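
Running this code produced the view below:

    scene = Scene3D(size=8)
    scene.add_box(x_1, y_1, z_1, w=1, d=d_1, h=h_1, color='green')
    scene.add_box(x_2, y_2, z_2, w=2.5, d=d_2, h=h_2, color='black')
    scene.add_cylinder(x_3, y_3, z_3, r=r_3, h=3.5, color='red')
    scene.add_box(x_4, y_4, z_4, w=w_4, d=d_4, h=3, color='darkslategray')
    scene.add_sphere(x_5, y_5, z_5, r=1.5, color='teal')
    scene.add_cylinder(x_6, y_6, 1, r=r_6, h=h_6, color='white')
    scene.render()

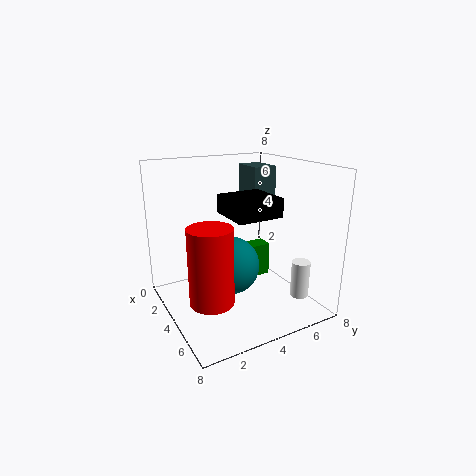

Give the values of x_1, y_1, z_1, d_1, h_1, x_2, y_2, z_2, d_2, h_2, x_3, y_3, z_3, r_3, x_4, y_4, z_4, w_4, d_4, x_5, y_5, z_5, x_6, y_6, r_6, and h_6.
x_1 = 2.5, y_1 = 5, z_1 = 1, d_1 = 1.5, h_1 = 2, x_2 = 3.5, y_2 = 3, z_2 = 5.5, d_2 = 2.5, h_2 = 1, x_3 = 7, y_3 = 1, z_3 = 2.5, r_3 = 1, x_4 = 0.5, y_4 = 6, z_4 = 4.5, w_4 = 2, d_4 = 1.5, x_5 = 5, y_5 = 3, z_5 = 3, x_6 = 6.5, y_6 = 6.5, r_6 = 0.5, h_6 = 2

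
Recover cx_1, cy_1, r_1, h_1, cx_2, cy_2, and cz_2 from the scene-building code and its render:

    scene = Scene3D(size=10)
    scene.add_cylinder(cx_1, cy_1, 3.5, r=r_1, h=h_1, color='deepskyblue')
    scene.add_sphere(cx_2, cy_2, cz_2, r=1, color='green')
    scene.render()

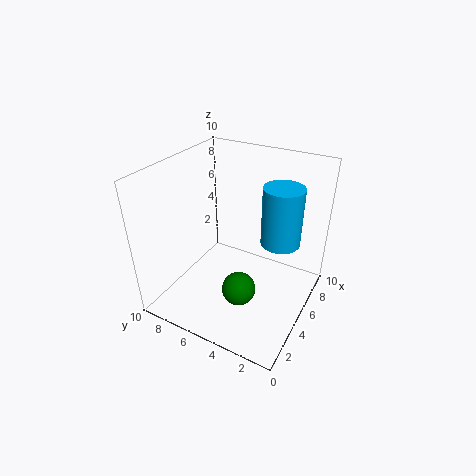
cx_1 = 8, cy_1 = 3, r_1 = 1.5, h_1 = 4.5, cx_2 = 1.5, cy_2 = 3, cz_2 = 4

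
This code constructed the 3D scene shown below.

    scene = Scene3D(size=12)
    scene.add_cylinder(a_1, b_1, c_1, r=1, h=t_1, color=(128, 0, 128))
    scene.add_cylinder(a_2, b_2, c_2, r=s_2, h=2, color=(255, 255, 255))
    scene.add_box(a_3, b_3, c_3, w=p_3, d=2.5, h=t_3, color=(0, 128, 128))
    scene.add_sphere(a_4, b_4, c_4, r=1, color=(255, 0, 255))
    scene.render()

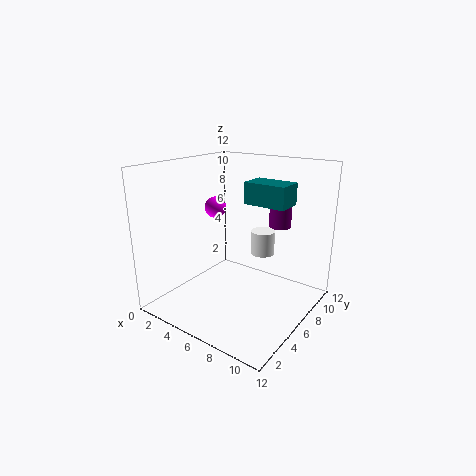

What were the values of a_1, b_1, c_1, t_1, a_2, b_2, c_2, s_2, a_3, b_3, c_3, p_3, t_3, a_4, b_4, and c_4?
a_1 = 7.5; b_1 = 10.5; c_1 = 6; t_1 = 2; a_2 = 7.5; b_2 = 7.5; c_2 = 4.5; s_2 = 1; a_3 = 4.5; b_3 = 9; c_3 = 8; p_3 = 4; t_3 = 2; a_4 = 2; b_4 = 8; c_4 = 7.5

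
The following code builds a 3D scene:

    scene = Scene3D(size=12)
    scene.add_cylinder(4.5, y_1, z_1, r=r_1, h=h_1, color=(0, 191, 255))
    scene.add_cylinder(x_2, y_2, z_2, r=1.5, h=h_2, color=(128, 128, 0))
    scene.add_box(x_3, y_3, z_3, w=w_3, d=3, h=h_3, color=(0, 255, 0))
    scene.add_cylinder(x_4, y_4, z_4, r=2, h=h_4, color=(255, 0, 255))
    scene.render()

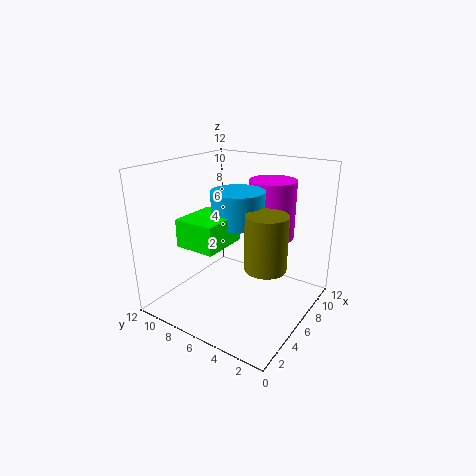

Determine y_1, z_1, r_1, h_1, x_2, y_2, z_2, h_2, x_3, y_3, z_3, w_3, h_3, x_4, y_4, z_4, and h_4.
y_1 = 5
z_1 = 8
r_1 = 2
h_1 = 2.5
x_2 = 3.5
y_2 = 2
z_2 = 5.5
h_2 = 4
x_3 = 0.5
y_3 = 4.5
z_3 = 7
w_3 = 3.5
h_3 = 2
x_4 = 9
y_4 = 4.5
z_4 = 5.5
h_4 = 5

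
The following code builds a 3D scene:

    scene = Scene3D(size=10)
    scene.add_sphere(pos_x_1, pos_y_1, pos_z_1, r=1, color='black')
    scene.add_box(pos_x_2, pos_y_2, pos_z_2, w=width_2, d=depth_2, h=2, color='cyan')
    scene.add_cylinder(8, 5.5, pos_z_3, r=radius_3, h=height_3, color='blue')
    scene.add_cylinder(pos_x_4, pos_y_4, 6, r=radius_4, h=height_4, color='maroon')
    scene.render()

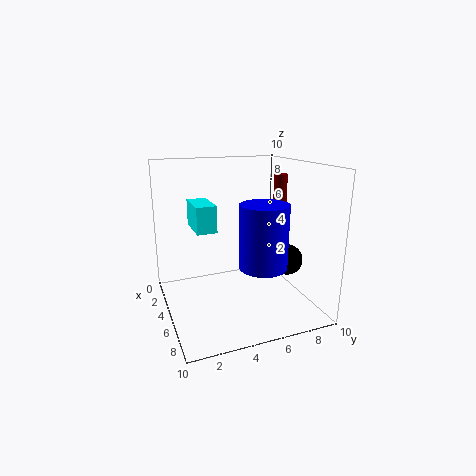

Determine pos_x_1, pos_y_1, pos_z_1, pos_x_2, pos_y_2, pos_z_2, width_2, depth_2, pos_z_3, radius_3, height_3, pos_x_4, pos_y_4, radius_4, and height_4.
pos_x_1 = 7.5, pos_y_1 = 7.5, pos_z_1 = 4, pos_x_2 = 0.5, pos_y_2 = 2.5, pos_z_2 = 5, width_2 = 3, depth_2 = 1.5, pos_z_3 = 4, radius_3 = 1.5, height_3 = 4, pos_x_4 = 3.5, pos_y_4 = 9, radius_4 = 0.5, height_4 = 3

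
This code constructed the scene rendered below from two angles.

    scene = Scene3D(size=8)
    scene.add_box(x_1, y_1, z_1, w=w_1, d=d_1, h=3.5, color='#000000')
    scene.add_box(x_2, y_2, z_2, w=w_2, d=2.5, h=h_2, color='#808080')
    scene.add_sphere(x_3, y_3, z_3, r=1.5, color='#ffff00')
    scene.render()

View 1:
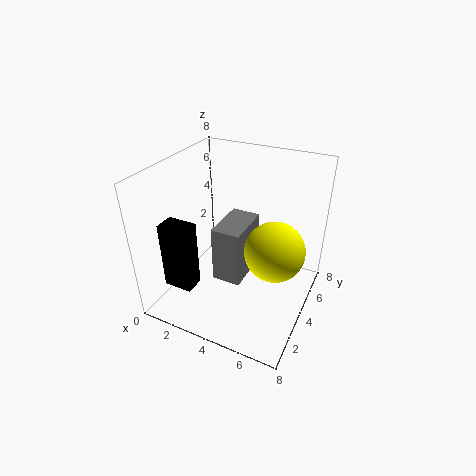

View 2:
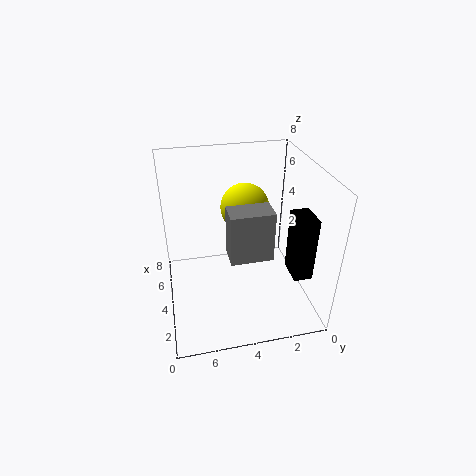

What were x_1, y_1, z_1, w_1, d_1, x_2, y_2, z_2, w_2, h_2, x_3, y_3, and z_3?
x_1 = 1.5; y_1 = 0.5; z_1 = 2.5; w_1 = 1.5; d_1 = 1; x_2 = 3.5; y_2 = 2; z_2 = 2.5; w_2 = 1.5; h_2 = 3; x_3 = 6.5; y_3 = 3; z_3 = 4.5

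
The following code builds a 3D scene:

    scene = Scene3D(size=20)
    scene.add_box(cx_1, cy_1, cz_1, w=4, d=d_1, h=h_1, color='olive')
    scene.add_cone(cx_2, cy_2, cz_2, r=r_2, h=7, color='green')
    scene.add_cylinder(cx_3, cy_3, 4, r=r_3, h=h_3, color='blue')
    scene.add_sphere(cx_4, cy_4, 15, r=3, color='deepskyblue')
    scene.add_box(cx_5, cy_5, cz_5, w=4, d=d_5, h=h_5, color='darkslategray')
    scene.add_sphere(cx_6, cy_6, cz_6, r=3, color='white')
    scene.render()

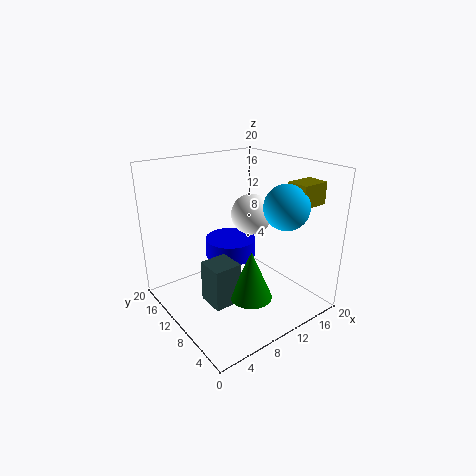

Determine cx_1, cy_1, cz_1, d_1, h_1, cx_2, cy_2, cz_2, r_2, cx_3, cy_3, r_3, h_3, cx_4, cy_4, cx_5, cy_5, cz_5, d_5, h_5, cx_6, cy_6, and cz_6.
cx_1 = 15; cy_1 = 3; cz_1 = 15; d_1 = 3; h_1 = 3; cx_2 = 10; cy_2 = 7; cz_2 = 2; r_2 = 3; cx_3 = 13; cy_3 = 16; r_3 = 4; h_3 = 3; cx_4 = 14; cy_4 = 5; cx_5 = 5; cy_5 = 8; cz_5 = 1; d_5 = 4; h_5 = 6; cx_6 = 14; cy_6 = 12; cz_6 = 12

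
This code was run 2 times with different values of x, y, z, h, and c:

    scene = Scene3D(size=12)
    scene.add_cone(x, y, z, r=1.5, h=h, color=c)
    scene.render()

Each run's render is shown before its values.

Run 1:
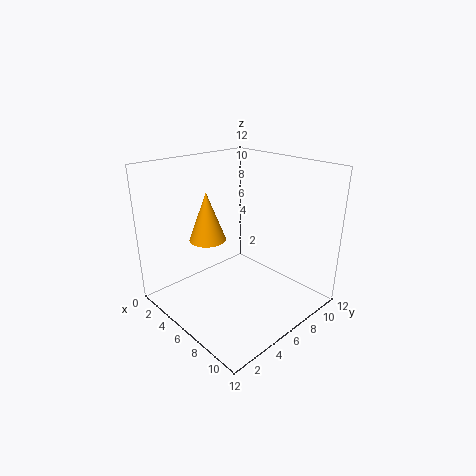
x = 4.5
y = 4
z = 6
h = 4
c = 'orange'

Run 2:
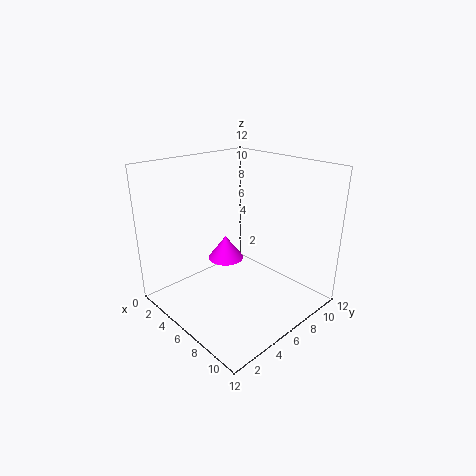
x = 5
y = 5.5
z = 4
h = 2
c = 'magenta'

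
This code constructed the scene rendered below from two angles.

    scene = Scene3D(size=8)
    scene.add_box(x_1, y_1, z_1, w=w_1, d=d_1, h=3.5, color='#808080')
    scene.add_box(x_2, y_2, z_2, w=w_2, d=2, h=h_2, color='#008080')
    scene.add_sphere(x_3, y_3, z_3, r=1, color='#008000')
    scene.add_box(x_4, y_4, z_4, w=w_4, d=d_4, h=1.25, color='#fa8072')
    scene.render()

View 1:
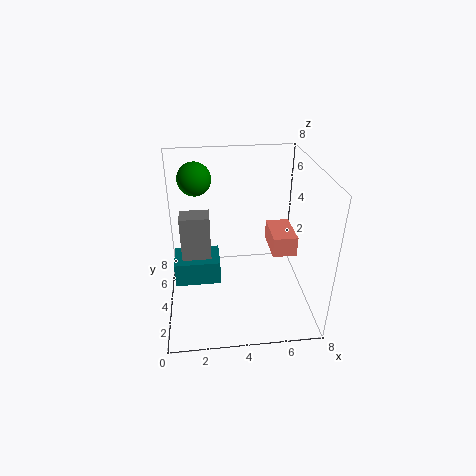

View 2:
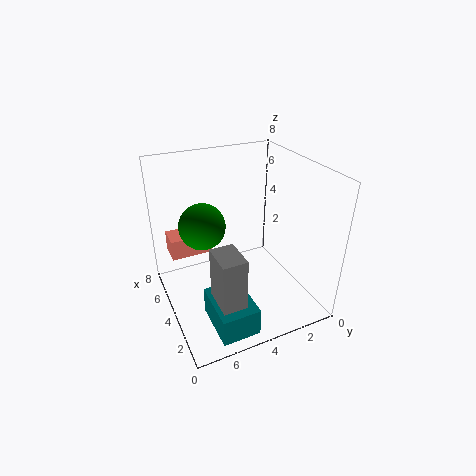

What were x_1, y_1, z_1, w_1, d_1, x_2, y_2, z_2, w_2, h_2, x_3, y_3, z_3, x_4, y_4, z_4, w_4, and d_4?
x_1 = 0.75, y_1 = 5, z_1 = 1.25, w_1 = 1.75, d_1 = 1.25, x_2 = 0.25, y_2 = 4.5, z_2 = 0.5, w_2 = 2.75, h_2 = 1.5, x_3 = 1.75, y_3 = 6.75, z_3 = 6.5, x_4 = 6.25, y_4 = 4.75, z_4 = 2, w_4 = 1.5, d_4 = 2.5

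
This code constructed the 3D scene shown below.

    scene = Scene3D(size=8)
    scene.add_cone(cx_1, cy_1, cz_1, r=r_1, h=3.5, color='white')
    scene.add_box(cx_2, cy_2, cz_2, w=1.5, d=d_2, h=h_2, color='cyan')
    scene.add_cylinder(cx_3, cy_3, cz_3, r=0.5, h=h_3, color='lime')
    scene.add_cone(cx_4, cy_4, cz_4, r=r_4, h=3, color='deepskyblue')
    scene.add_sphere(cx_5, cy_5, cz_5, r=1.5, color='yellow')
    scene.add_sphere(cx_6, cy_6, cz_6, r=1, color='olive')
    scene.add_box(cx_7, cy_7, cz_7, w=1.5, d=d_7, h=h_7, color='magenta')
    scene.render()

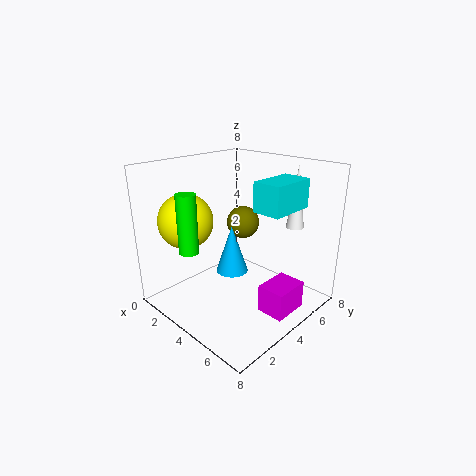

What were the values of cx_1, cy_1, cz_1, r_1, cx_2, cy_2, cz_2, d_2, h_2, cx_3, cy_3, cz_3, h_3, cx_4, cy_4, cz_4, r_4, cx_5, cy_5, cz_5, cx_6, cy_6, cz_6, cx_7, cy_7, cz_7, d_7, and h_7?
cx_1 = 6, cy_1 = 6.5, cz_1 = 4.5, r_1 = 0.5, cx_2 = 5.5, cy_2 = 3.5, cz_2 = 6, d_2 = 2.5, h_2 = 1.5, cx_3 = 3.5, cy_3 = 1, cz_3 = 4, h_3 = 3, cx_4 = 2.5, cy_4 = 5, cz_4 = 1, r_4 = 1, cx_5 = 2, cy_5 = 2, cz_5 = 5, cx_6 = 2.5, cy_6 = 6, cz_6 = 4, cx_7 = 6, cy_7 = 3.5, cz_7 = 0.5, d_7 = 2, h_7 = 1.5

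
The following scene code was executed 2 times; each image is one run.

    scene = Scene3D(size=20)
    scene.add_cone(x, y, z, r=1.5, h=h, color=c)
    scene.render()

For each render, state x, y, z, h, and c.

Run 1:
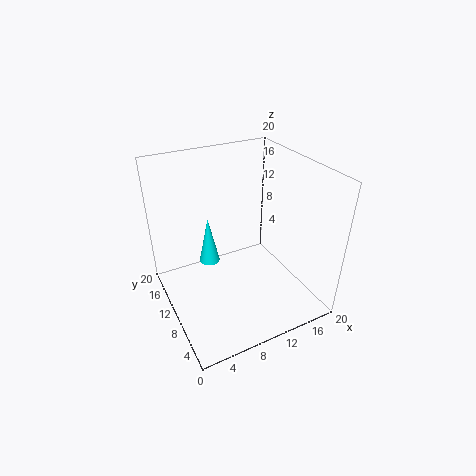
x = 7
y = 13.5
z = 5
h = 7
c = 'cyan'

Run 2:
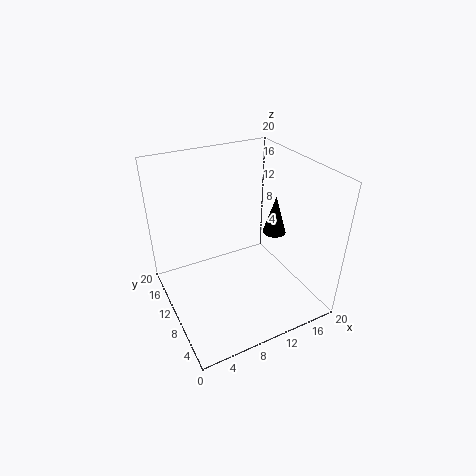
x = 13.5
y = 6.5
z = 12
h = 5
c = 'black'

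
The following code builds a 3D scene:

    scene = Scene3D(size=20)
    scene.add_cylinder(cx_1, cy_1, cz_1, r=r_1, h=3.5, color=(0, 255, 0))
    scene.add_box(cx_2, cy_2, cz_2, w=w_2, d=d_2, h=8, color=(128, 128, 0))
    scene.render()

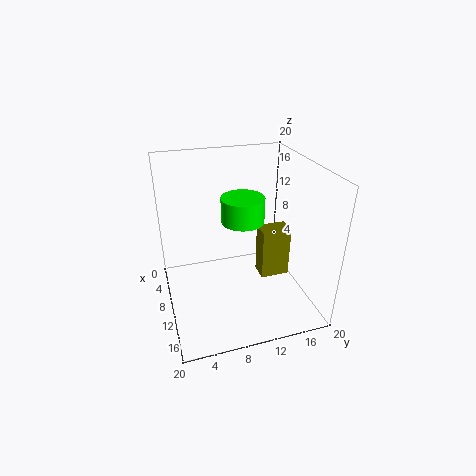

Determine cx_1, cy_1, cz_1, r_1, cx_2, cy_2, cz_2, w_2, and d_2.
cx_1 = 9; cy_1 = 11; cz_1 = 12; r_1 = 3; cx_2 = 5.5; cy_2 = 14.5; cz_2 = 1; w_2 = 3; d_2 = 4.5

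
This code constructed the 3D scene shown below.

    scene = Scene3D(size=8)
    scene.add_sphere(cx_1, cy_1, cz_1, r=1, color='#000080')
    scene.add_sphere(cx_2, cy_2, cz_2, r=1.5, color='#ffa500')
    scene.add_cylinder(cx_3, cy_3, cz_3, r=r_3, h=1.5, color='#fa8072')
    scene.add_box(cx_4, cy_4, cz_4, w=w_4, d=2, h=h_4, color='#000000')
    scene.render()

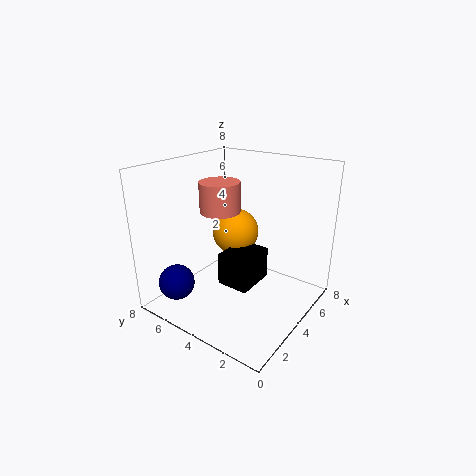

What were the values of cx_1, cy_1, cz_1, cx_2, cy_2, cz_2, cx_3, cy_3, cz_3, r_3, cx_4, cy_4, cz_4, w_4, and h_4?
cx_1 = 1.5; cy_1 = 6.5; cz_1 = 1.5; cx_2 = 6.5; cy_2 = 6; cz_2 = 3; cx_3 = 2.5; cy_3 = 4; cz_3 = 6; r_3 = 1; cx_4 = 4; cy_4 = 3.5; cz_4 = 0.5; w_4 = 2.5; h_4 = 2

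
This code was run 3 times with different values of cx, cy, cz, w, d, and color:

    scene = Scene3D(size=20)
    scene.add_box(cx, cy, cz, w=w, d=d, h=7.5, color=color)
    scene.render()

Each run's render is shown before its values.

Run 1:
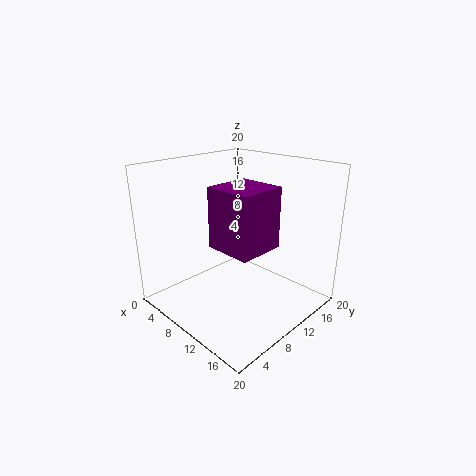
cx = 11, cy = 4, cz = 11, w = 6, d = 6, color = 'purple'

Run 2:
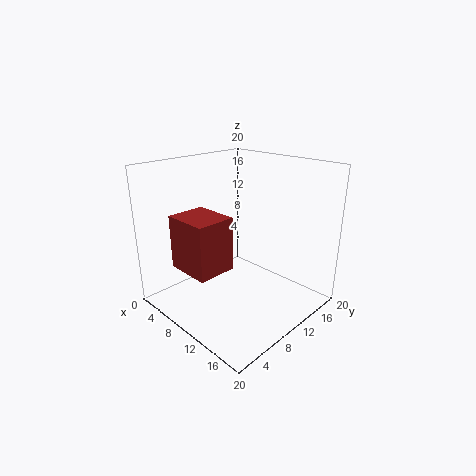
cx = 4, cy = 3, cz = 6, w = 6.5, d = 5.5, color = 'brown'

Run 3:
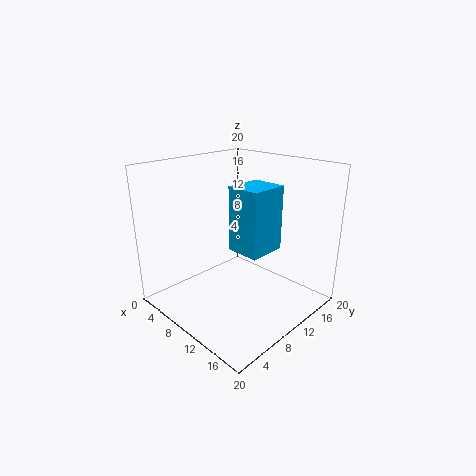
cx = 14, cy = 4.5, cz = 11.5, w = 4, d = 4.5, color = 'deepskyblue'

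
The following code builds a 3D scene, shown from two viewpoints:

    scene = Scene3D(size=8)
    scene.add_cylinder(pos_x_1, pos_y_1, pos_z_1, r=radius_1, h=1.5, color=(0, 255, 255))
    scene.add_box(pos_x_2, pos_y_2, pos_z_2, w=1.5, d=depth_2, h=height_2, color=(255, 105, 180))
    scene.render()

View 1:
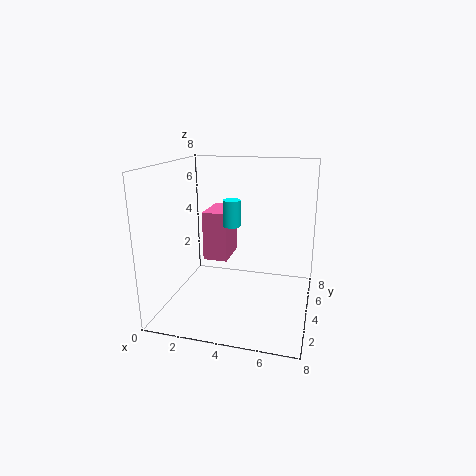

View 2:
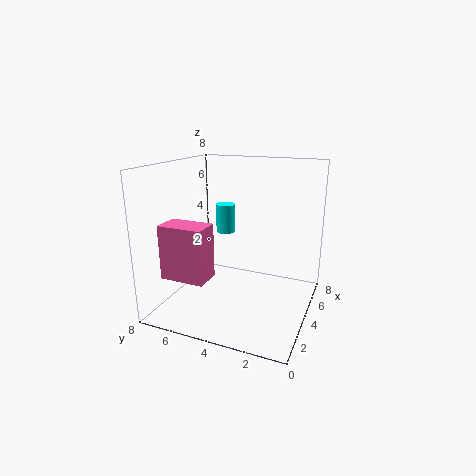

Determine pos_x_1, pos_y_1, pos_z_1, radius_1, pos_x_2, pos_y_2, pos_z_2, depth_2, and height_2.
pos_x_1 = 3.5, pos_y_1 = 4.5, pos_z_1 = 4.5, radius_1 = 0.5, pos_x_2 = 1.5, pos_y_2 = 5, pos_z_2 = 2, depth_2 = 2.5, height_2 = 3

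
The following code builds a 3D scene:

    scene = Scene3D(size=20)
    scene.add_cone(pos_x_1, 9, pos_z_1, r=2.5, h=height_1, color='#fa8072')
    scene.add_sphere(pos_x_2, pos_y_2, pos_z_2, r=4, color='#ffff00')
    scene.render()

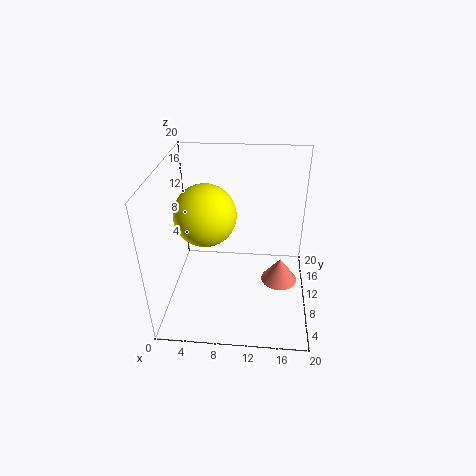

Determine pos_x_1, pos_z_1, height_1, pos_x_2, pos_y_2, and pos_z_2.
pos_x_1 = 16; pos_z_1 = 4; height_1 = 3.5; pos_x_2 = 6; pos_y_2 = 8; pos_z_2 = 14.5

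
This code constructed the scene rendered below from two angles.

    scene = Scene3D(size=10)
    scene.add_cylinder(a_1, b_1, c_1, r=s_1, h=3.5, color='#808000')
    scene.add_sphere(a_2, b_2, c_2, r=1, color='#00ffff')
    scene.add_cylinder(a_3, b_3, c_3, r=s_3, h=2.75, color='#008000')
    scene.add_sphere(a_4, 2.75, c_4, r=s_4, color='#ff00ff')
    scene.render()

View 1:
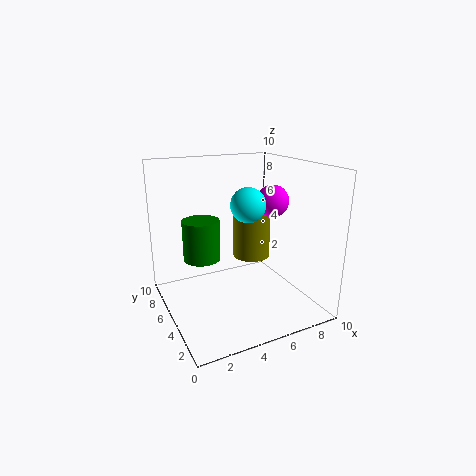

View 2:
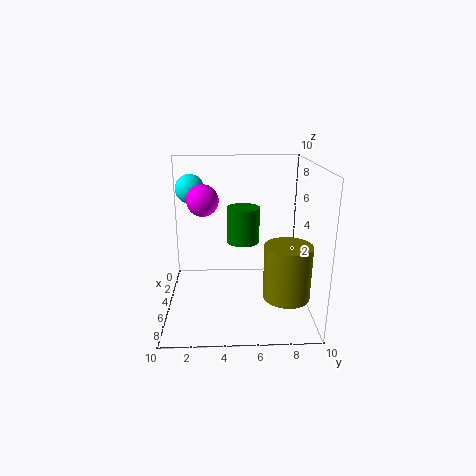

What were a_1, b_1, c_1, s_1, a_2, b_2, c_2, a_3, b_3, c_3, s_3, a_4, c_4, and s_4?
a_1 = 7.75, b_1 = 8, c_1 = 2, s_1 = 1.5, a_2 = 4, b_2 = 1.75, c_2 = 8.25, a_3 = 2.5, b_3 = 5.5, c_3 = 3.75, s_3 = 1.25, a_4 = 6.25, c_4 = 8, s_4 = 1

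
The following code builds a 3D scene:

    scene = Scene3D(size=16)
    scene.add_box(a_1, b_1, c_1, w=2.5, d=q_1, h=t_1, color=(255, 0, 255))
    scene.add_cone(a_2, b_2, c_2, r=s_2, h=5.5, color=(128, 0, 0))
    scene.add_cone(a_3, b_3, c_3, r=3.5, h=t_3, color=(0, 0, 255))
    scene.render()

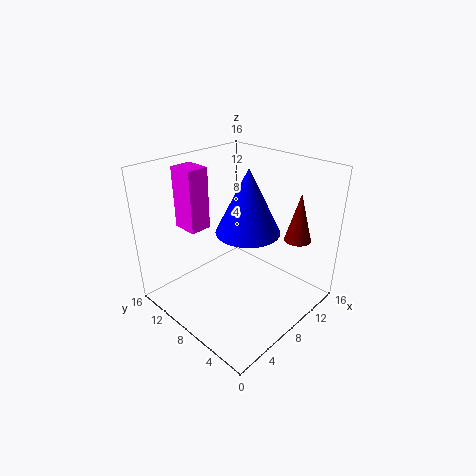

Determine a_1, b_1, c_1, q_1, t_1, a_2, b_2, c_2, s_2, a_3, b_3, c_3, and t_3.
a_1 = 4.5; b_1 = 11.5; c_1 = 8.5; q_1 = 3; t_1 = 7; a_2 = 13; b_2 = 3.5; c_2 = 7.5; s_2 = 1.5; a_3 = 8.5; b_3 = 7; c_3 = 9; t_3 = 7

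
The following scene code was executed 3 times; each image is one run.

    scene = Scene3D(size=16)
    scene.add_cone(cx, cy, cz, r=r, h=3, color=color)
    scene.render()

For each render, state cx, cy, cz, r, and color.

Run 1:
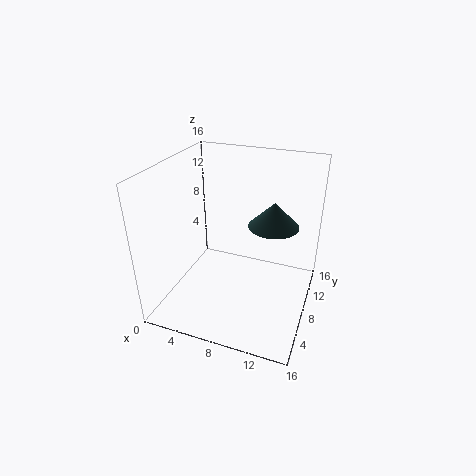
cx = 11
cy = 12
cz = 8
r = 3
color = 'darkslategray'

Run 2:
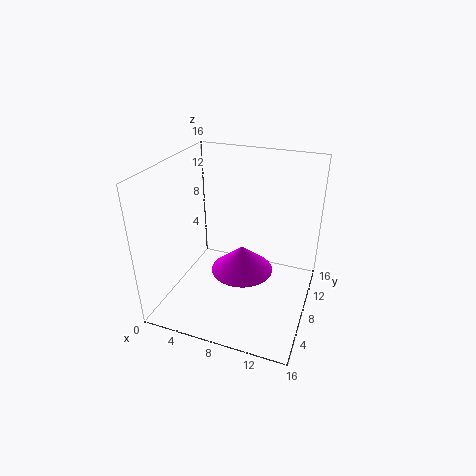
cx = 8.5
cy = 8
cz = 4
r = 3.5
color = 'magenta'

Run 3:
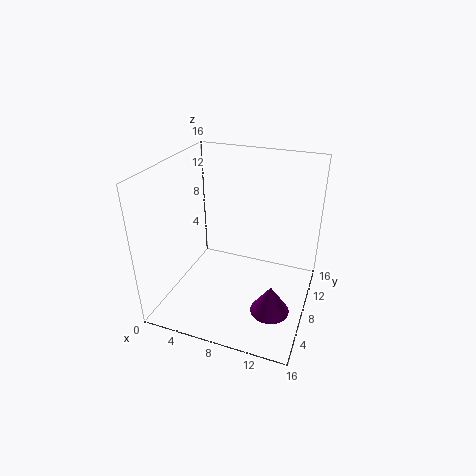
cx = 13
cy = 4
cz = 2.5
r = 2
color = 'purple'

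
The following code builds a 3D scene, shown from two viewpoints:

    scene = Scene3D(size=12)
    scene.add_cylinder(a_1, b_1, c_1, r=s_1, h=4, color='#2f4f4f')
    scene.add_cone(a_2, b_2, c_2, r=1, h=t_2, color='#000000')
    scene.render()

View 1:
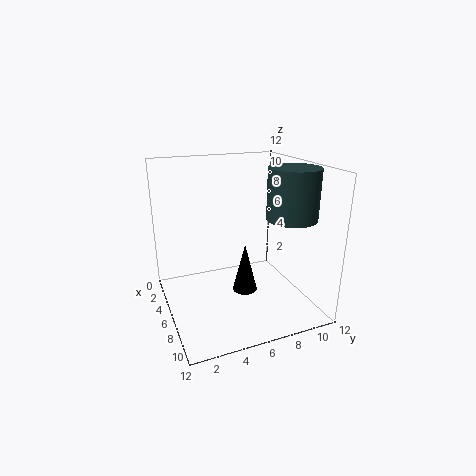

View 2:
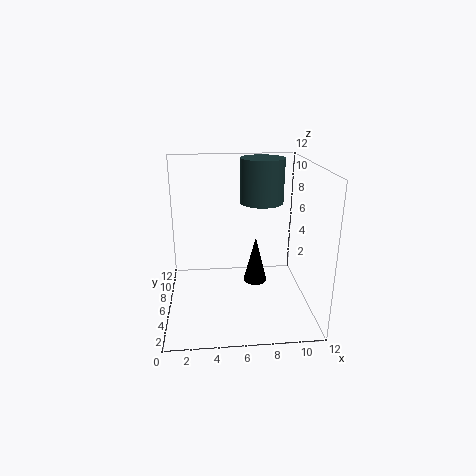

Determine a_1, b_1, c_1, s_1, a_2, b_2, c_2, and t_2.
a_1 = 8.5
b_1 = 9.5
c_1 = 8
s_1 = 2
a_2 = 7.5
b_2 = 6
c_2 = 2
t_2 = 4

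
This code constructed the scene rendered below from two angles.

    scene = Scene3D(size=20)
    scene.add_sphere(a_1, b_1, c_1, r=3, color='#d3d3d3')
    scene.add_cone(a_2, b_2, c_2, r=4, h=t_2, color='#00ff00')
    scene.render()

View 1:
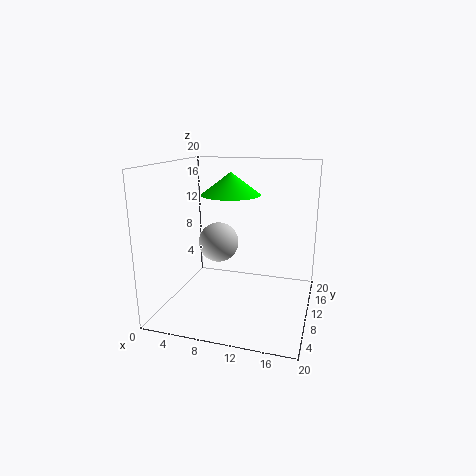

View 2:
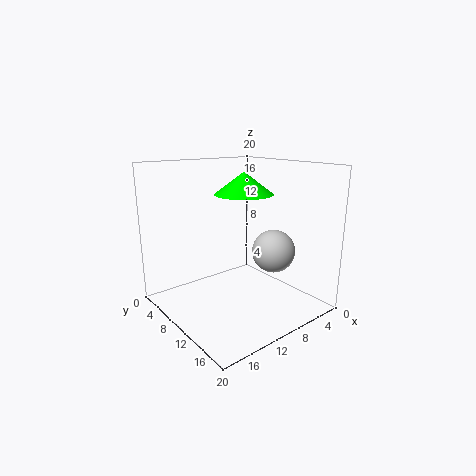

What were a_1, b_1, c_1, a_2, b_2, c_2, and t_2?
a_1 = 6, b_1 = 13, c_1 = 8, a_2 = 9, b_2 = 10, c_2 = 16, t_2 = 3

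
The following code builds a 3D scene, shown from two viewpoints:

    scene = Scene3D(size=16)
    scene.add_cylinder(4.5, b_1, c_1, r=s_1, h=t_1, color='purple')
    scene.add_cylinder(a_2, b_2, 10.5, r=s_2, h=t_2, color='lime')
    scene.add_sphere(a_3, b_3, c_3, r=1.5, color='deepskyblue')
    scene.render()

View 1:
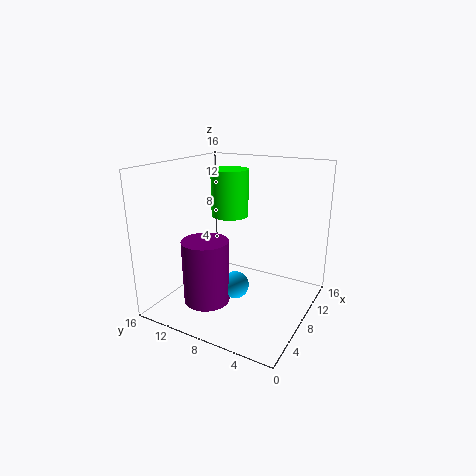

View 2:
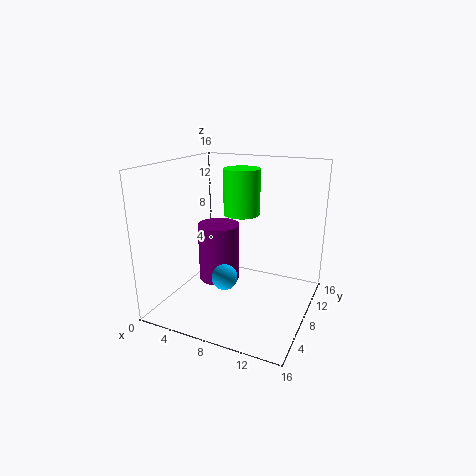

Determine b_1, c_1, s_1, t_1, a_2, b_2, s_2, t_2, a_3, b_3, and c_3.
b_1 = 10, c_1 = 1.5, s_1 = 2.5, t_1 = 7, a_2 = 8, b_2 = 9, s_2 = 2, t_2 = 5, a_3 = 6.5, b_3 = 7.5, c_3 = 3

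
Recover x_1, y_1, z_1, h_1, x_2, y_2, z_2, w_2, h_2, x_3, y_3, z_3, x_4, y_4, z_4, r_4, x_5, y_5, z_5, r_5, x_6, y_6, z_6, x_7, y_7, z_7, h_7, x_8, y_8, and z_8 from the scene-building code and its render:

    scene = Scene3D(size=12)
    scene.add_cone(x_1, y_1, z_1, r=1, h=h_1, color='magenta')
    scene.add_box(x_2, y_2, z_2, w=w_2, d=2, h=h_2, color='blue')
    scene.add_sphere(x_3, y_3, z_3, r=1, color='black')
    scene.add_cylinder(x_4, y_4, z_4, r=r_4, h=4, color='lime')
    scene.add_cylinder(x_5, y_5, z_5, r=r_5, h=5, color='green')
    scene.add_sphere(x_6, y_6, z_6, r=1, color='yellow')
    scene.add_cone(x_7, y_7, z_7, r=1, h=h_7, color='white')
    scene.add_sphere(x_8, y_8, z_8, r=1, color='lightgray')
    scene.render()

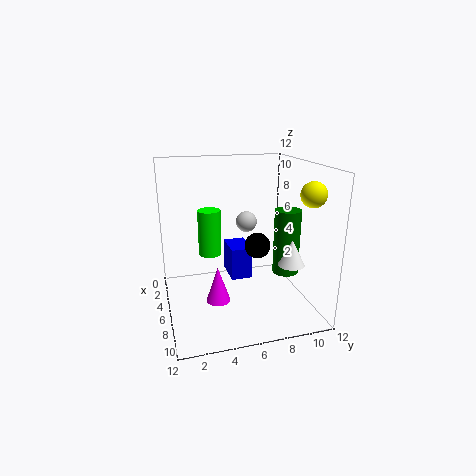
x_1 = 7
y_1 = 4
z_1 = 1
h_1 = 3
x_2 = 1
y_2 = 6
z_2 = 1
w_2 = 3
h_2 = 3
x_3 = 8
y_3 = 7
z_3 = 6
x_4 = 4
y_4 = 4
z_4 = 4
r_4 = 1
x_5 = 9
y_5 = 9
z_5 = 4
r_5 = 1
x_6 = 9
y_6 = 11
z_6 = 10
x_7 = 10
y_7 = 9
z_7 = 5
h_7 = 2
x_8 = 2
y_8 = 8
z_8 = 6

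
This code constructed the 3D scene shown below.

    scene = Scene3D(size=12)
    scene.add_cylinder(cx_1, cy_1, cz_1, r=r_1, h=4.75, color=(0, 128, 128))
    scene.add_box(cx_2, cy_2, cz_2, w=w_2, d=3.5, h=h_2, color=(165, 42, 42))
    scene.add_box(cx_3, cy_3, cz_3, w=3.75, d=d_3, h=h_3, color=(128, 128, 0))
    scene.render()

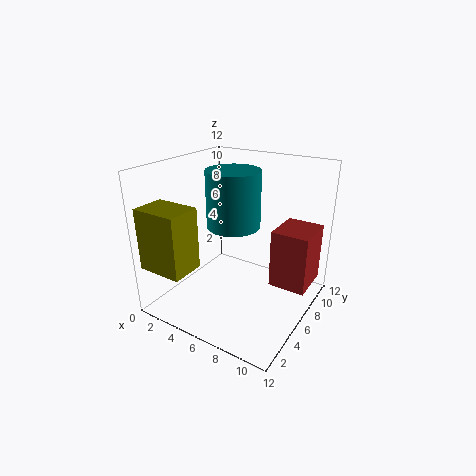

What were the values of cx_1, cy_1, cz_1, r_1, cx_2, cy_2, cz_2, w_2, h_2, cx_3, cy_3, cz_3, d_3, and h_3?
cx_1 = 5.25, cy_1 = 6.5, cz_1 = 6.75, r_1 = 2.25, cx_2 = 9, cy_2 = 6, cz_2 = 2.5, w_2 = 3, h_2 = 4.75, cx_3 = 0.5, cy_3 = 0.25, cz_3 = 4.25, d_3 = 2.75, h_3 = 5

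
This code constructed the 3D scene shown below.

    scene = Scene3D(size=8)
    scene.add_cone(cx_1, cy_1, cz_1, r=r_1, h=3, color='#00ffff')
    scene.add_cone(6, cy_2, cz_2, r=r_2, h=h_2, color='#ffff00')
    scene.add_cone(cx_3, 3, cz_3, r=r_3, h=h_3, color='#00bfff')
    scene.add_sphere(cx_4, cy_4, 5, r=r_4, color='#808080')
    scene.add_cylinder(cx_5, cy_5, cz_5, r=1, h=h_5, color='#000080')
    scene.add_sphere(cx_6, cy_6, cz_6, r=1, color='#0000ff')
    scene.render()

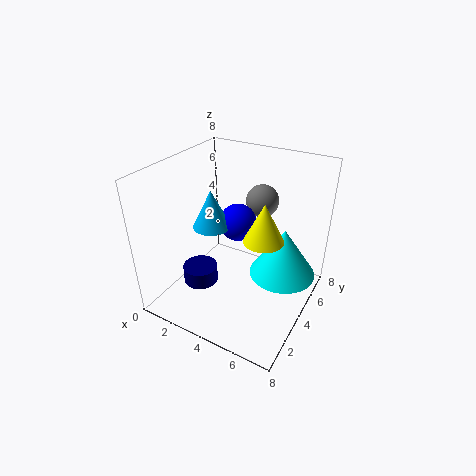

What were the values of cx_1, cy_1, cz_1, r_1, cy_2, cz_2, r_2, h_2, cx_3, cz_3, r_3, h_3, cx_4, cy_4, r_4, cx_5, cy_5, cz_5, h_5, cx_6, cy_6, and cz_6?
cx_1 = 6; cy_1 = 6; cz_1 = 1; r_1 = 2; cy_2 = 3; cz_2 = 5; r_2 = 1; h_2 = 2; cx_3 = 3; cz_3 = 5; r_3 = 1; h_3 = 2; cx_4 = 4; cy_4 = 7; r_4 = 1; cx_5 = 2; cy_5 = 3; cz_5 = 1; h_5 = 1; cx_6 = 4; cy_6 = 4; cz_6 = 5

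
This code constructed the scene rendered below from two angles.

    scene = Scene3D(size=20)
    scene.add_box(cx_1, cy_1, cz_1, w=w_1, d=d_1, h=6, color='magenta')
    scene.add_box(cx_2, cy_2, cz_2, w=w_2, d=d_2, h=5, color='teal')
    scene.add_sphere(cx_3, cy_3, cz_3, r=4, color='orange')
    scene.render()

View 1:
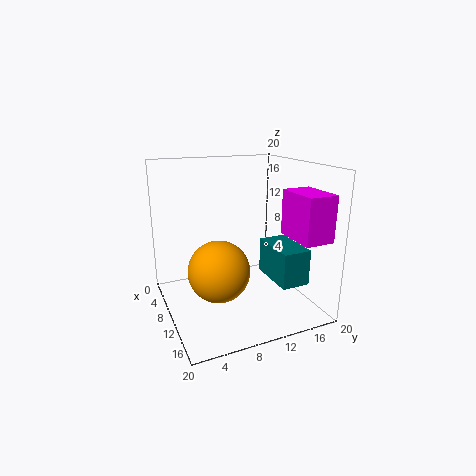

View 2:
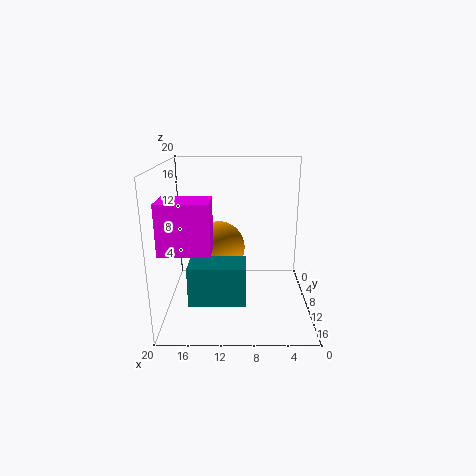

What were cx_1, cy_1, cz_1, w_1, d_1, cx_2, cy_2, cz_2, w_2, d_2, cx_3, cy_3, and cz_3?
cx_1 = 13; cy_1 = 15; cz_1 = 11; w_1 = 6; d_1 = 4; cx_2 = 9; cy_2 = 14; cz_2 = 4; w_2 = 7; d_2 = 4; cx_3 = 13; cy_3 = 6; cz_3 = 7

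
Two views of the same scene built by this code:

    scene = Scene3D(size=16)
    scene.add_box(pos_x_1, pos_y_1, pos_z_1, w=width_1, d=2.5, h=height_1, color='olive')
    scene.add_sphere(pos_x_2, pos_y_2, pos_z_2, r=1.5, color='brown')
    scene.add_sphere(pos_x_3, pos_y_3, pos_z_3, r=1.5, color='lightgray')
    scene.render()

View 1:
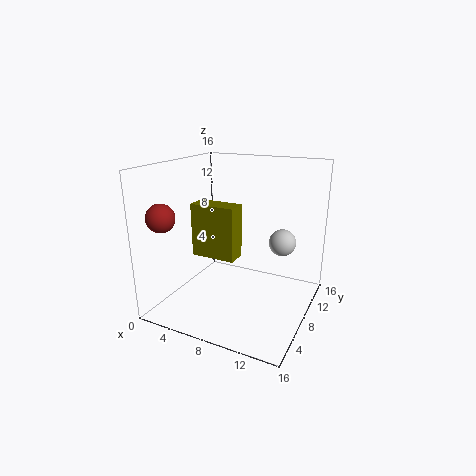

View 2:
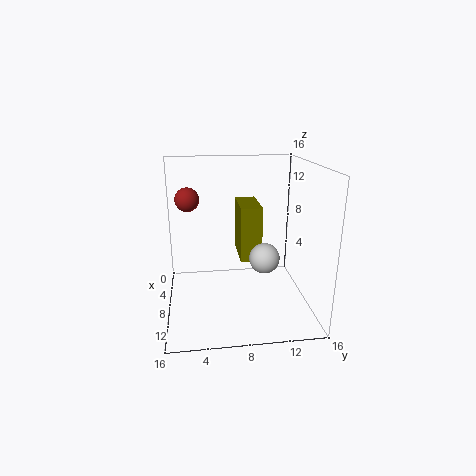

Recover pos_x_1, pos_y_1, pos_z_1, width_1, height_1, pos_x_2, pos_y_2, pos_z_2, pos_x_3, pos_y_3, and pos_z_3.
pos_x_1 = 1.5; pos_y_1 = 8.5; pos_z_1 = 4.5; width_1 = 5.5; height_1 = 6.5; pos_x_2 = 2; pos_y_2 = 2.5; pos_z_2 = 11; pos_x_3 = 12.5; pos_y_3 = 10; pos_z_3 = 7.5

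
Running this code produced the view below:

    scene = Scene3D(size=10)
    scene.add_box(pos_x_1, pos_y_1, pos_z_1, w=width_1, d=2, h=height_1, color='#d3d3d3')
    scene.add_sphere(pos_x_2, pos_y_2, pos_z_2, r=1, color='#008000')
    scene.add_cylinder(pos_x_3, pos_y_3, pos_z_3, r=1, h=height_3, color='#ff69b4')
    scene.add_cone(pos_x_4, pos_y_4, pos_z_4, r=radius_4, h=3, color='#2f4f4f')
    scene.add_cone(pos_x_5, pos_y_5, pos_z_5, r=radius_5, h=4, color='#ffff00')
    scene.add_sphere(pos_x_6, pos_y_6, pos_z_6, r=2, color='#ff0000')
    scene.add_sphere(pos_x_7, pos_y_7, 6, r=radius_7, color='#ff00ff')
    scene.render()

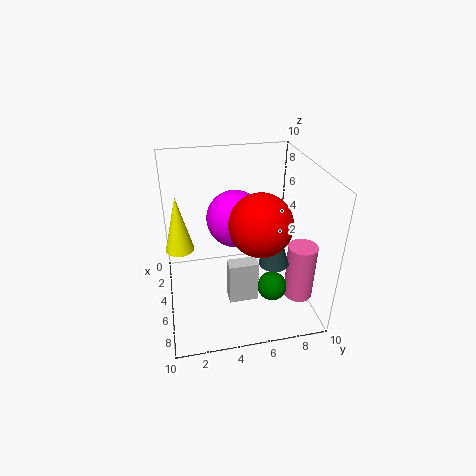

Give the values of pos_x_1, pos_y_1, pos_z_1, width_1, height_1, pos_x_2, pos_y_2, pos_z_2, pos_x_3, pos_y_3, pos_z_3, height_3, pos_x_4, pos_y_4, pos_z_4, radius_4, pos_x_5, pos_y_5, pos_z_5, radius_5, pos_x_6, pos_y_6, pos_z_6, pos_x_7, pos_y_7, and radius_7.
pos_x_1 = 6, pos_y_1 = 4, pos_z_1 = 1, width_1 = 1, height_1 = 3, pos_x_2 = 7, pos_y_2 = 7, pos_z_2 = 2, pos_x_3 = 7, pos_y_3 = 9, pos_z_3 = 1, height_3 = 4, pos_x_4 = 7, pos_y_4 = 7, pos_z_4 = 4, radius_4 = 1, pos_x_5 = 4, pos_y_5 = 1, pos_z_5 = 4, radius_5 = 1, pos_x_6 = 7, pos_y_6 = 6, pos_z_6 = 7, pos_x_7 = 4, pos_y_7 = 5, radius_7 = 2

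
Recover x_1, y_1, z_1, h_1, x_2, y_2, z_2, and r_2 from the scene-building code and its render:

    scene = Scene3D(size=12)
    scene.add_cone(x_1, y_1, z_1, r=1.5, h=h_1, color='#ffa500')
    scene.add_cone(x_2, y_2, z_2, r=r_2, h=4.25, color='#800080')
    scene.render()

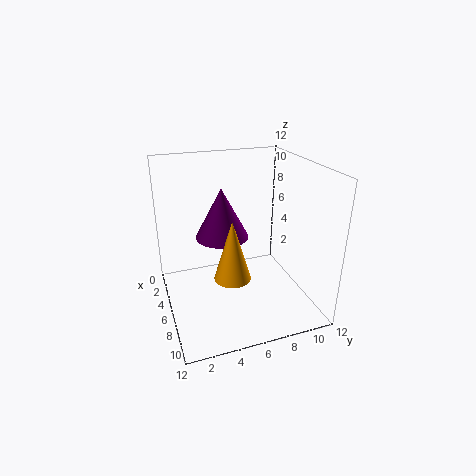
x_1 = 7.5, y_1 = 5, z_1 = 3.25, h_1 = 5, x_2 = 4.75, y_2 = 5, z_2 = 5.75, r_2 = 2.25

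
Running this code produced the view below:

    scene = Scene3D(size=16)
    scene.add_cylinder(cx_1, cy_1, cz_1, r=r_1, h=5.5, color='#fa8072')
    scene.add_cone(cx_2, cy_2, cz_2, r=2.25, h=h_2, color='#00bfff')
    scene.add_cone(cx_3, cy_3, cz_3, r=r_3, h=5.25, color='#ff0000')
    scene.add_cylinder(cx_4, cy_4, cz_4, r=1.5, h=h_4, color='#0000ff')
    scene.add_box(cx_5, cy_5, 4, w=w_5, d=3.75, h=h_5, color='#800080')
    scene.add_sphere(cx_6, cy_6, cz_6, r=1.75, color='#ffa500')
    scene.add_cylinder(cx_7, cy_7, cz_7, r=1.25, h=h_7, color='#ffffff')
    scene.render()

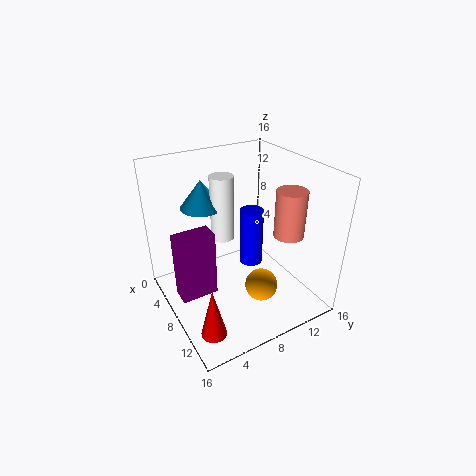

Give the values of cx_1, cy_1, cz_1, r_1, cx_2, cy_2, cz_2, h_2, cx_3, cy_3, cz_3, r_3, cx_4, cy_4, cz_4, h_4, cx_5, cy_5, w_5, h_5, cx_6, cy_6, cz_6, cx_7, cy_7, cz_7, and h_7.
cx_1 = 9.75; cy_1 = 13.75; cz_1 = 7.5; r_1 = 1.75; cx_2 = 6; cy_2 = 4.75; cz_2 = 11.75; h_2 = 3; cx_3 = 14; cy_3 = 1.75; cz_3 = 2.25; r_3 = 1.25; cx_4 = 4.25; cy_4 = 12.25; cz_4 = 1.25; h_4 = 7.5; cx_5 = 8.5; cy_5 = 0.25; w_5 = 2; h_5 = 7; cx_6 = 11.75; cy_6 = 8.75; cz_6 = 3.75; cx_7 = 7.25; cy_7 = 6.5; cz_7 = 8.25; h_7 = 7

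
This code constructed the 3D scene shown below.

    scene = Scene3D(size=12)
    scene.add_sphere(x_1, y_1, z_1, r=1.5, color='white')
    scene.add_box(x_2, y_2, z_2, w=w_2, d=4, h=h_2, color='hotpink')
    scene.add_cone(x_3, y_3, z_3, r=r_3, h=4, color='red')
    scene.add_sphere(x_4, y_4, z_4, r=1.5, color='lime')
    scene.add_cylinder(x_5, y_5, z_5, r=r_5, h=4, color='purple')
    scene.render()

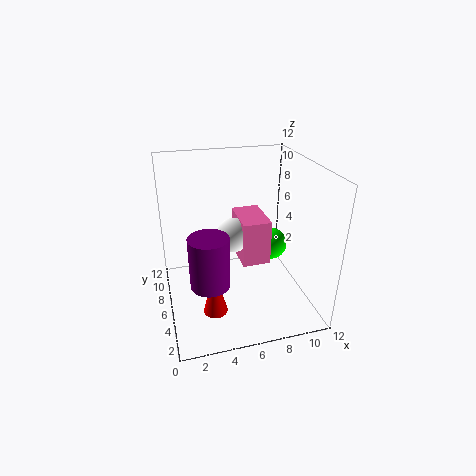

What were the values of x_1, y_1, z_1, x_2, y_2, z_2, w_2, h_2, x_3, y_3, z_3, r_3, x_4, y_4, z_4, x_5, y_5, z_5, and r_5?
x_1 = 6, y_1 = 7.5, z_1 = 5.5, x_2 = 6.5, y_2 = 6, z_2 = 3, w_2 = 2.5, h_2 = 4, x_3 = 3.5, y_3 = 4, z_3 = 0.5, r_3 = 1, x_4 = 10, y_4 = 8.5, z_4 = 3.5, x_5 = 3, y_5 = 3, z_5 = 4, r_5 = 1.5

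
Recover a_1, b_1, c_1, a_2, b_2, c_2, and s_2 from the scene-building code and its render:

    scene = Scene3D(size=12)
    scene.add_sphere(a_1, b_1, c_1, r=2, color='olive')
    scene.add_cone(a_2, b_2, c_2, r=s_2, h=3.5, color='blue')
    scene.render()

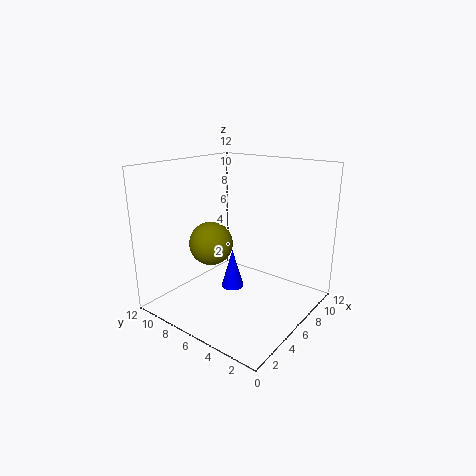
a_1 = 6.5, b_1 = 9.5, c_1 = 4.5, a_2 = 6.5, b_2 = 7, c_2 = 1, s_2 = 1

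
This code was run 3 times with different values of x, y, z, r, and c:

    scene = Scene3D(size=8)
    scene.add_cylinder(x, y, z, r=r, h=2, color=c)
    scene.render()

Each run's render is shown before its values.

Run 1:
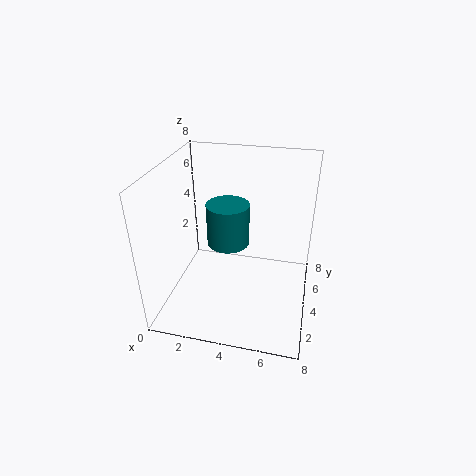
x = 4, y = 2, z = 5, r = 1, c = 'teal'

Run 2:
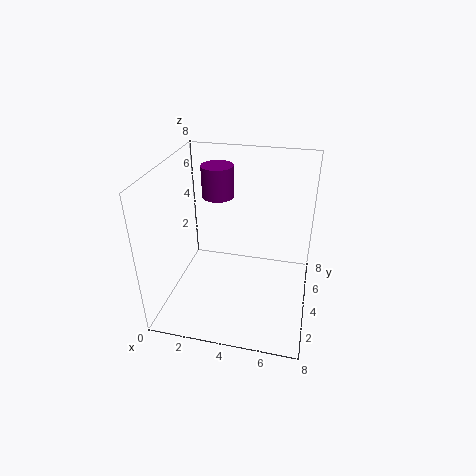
x = 2, y = 7, z = 5, r = 1, c = 'purple'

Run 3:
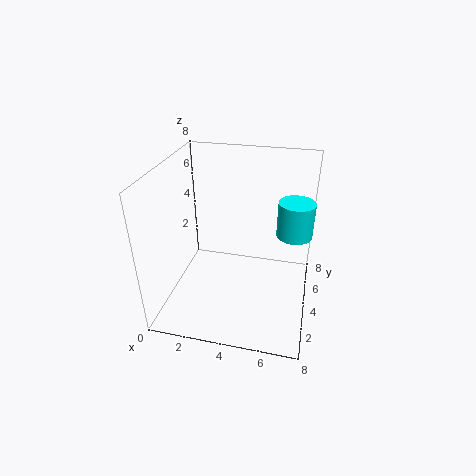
x = 7, y = 5, z = 4, r = 1, c = 'cyan'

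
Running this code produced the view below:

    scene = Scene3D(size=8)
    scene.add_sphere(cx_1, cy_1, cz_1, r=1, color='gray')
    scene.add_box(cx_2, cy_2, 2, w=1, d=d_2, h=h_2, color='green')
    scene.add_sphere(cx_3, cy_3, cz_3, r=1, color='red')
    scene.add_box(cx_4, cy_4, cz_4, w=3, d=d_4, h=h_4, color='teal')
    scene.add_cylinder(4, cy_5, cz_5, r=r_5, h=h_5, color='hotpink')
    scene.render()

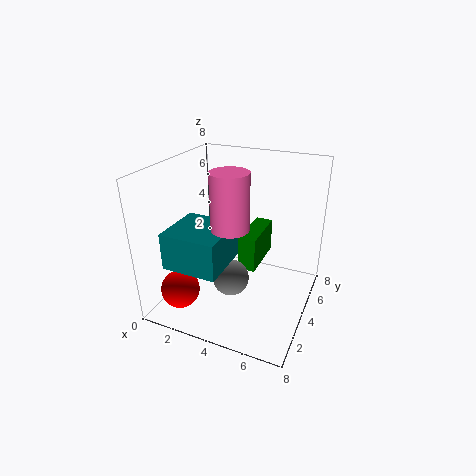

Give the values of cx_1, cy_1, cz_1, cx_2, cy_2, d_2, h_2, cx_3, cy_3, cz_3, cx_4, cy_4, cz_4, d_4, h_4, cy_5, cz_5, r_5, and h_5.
cx_1 = 4; cy_1 = 3; cz_1 = 2; cx_2 = 4; cy_2 = 4; d_2 = 3; h_2 = 2; cx_3 = 2; cy_3 = 1; cz_3 = 2; cx_4 = 1; cy_4 = 1; cz_4 = 3; d_4 = 3; h_4 = 2; cy_5 = 3; cz_5 = 5; r_5 = 1; h_5 = 3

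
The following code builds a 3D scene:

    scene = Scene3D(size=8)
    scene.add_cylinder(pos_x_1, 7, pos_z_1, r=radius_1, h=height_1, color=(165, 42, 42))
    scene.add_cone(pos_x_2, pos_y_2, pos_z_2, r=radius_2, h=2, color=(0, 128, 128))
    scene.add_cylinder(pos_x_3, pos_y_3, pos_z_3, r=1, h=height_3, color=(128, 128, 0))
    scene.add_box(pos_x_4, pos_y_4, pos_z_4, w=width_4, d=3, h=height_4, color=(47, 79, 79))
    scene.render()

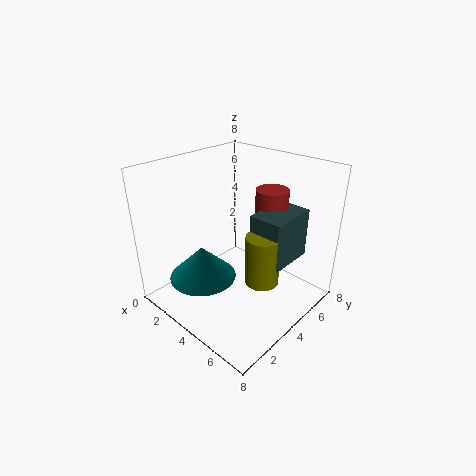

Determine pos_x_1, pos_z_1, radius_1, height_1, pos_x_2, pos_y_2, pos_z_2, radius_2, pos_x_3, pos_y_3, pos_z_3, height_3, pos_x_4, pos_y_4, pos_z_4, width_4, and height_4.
pos_x_1 = 4, pos_z_1 = 4, radius_1 = 1, height_1 = 2, pos_x_2 = 2, pos_y_2 = 3, pos_z_2 = 1, radius_2 = 2, pos_x_3 = 5, pos_y_3 = 5, pos_z_3 = 1, height_3 = 3, pos_x_4 = 4, pos_y_4 = 5, pos_z_4 = 2, width_4 = 2, height_4 = 3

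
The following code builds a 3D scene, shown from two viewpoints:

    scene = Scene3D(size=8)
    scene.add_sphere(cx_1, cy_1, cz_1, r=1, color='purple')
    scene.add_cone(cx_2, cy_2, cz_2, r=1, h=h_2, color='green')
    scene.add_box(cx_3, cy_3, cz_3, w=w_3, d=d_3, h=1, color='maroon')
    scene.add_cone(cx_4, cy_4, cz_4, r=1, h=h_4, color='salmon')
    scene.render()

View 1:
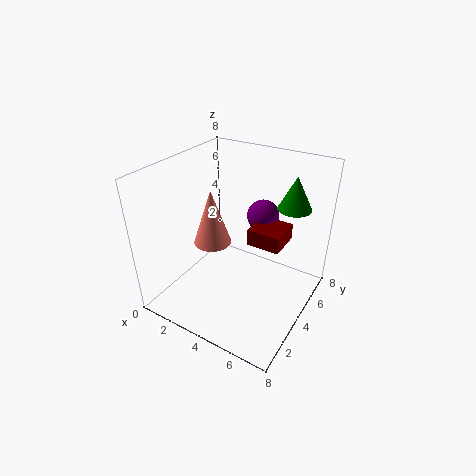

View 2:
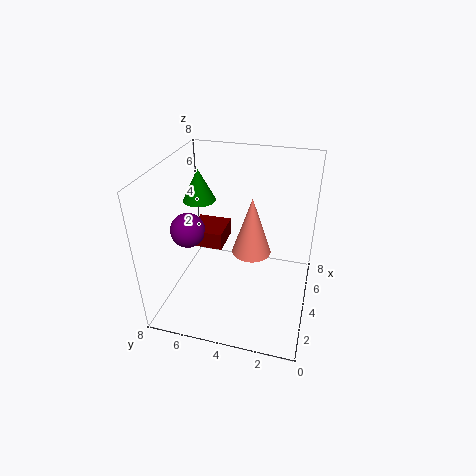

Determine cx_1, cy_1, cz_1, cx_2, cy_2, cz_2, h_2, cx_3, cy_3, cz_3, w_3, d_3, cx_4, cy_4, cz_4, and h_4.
cx_1 = 4
cy_1 = 7
cz_1 = 4
cx_2 = 6
cy_2 = 7
cz_2 = 5
h_2 = 2
cx_3 = 4
cy_3 = 5
cz_3 = 3
w_3 = 2
d_3 = 2
cx_4 = 3
cy_4 = 3
cz_4 = 4
h_4 = 3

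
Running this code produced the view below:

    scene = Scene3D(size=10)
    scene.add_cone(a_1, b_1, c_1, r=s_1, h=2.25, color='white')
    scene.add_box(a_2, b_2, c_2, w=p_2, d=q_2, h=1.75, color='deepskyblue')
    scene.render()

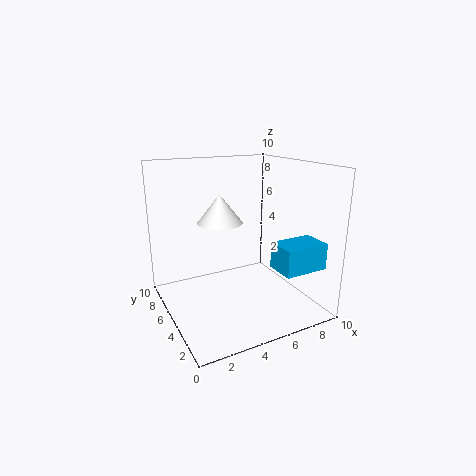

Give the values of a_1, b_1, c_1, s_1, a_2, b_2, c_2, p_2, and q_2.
a_1 = 5, b_1 = 8, c_1 = 5.25, s_1 = 1.75, a_2 = 6.25, b_2 = 0.75, c_2 = 3.5, p_2 = 3, q_2 = 2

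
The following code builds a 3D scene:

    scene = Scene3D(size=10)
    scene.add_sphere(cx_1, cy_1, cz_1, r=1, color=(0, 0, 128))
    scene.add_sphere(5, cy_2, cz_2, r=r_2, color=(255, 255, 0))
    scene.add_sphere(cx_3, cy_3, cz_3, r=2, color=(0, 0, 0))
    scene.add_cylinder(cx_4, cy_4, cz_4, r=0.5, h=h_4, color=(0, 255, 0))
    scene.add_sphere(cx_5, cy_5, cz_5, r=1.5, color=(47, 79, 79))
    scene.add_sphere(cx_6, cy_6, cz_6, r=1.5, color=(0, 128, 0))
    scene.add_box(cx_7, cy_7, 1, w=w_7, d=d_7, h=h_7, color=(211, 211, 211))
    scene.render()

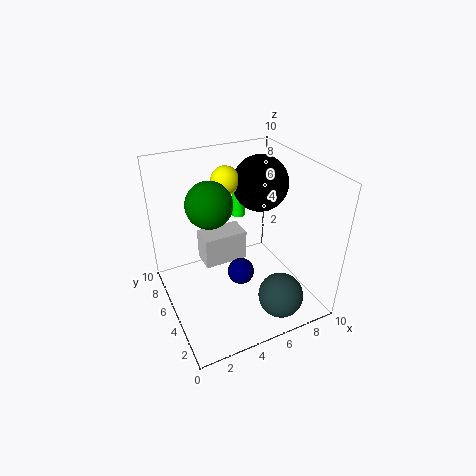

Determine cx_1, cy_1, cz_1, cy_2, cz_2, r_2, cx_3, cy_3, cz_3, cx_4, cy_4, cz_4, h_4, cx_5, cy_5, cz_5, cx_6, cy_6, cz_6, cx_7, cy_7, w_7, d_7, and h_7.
cx_1 = 5.5
cy_1 = 5.5
cz_1 = 1.5
cy_2 = 7
cz_2 = 8.5
r_2 = 1
cx_3 = 7.5
cy_3 = 6.5
cz_3 = 8
cx_4 = 6.5
cy_4 = 8
cz_4 = 5
h_4 = 3
cx_5 = 6.5
cy_5 = 1.5
cz_5 = 2
cx_6 = 3
cy_6 = 5
cz_6 = 8
cx_7 = 3.5
cy_7 = 7.5
w_7 = 3.5
d_7 = 2
h_7 = 2.5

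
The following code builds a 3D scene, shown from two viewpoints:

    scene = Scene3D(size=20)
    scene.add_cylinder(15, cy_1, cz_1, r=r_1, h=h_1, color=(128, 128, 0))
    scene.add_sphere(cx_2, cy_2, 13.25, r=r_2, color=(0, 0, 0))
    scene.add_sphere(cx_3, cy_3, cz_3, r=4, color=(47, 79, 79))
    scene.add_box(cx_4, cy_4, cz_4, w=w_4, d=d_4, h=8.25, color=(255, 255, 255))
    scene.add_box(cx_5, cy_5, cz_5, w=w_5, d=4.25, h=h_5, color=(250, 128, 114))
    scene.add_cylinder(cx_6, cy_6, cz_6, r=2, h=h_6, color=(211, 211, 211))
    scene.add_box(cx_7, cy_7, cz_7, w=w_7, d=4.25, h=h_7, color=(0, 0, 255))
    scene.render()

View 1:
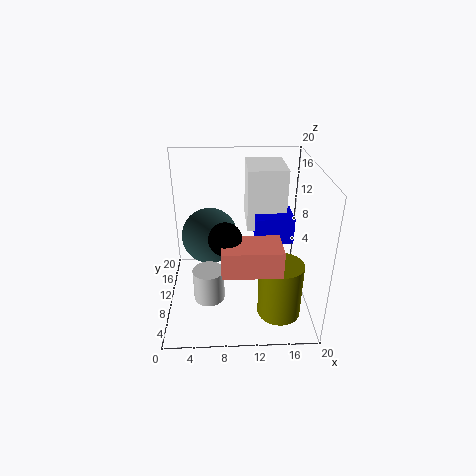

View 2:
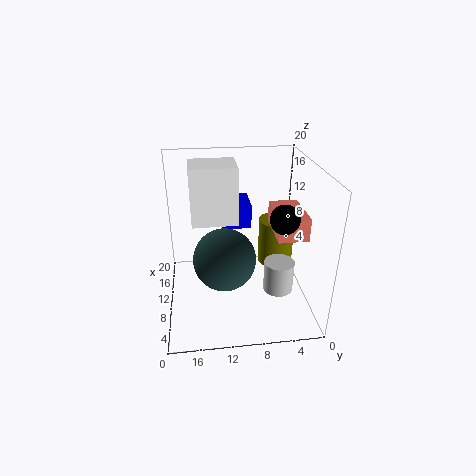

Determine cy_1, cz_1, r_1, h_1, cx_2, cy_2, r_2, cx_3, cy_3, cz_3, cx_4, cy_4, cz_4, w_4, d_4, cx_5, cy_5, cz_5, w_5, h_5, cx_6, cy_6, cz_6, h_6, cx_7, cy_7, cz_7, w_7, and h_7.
cy_1 = 3.25, cz_1 = 2.75, r_1 = 2.75, h_1 = 7.25, cx_2 = 8.25, cy_2 = 4, r_2 = 2, cx_3 = 6, cy_3 = 12.25, cz_3 = 9.25, cx_4 = 11.25, cy_4 = 9.75, cz_4 = 11.25, w_4 = 5.25, d_4 = 6.5, cx_5 = 7.75, cy_5 = 0.5, cz_5 = 10, w_5 = 7, h_5 = 3.25, cx_6 = 6, cy_6 = 5, cz_6 = 4, h_6 = 4.25, cx_7 = 12.25, cy_7 = 7.75, cz_7 = 10.25, w_7 = 5, h_7 = 3.5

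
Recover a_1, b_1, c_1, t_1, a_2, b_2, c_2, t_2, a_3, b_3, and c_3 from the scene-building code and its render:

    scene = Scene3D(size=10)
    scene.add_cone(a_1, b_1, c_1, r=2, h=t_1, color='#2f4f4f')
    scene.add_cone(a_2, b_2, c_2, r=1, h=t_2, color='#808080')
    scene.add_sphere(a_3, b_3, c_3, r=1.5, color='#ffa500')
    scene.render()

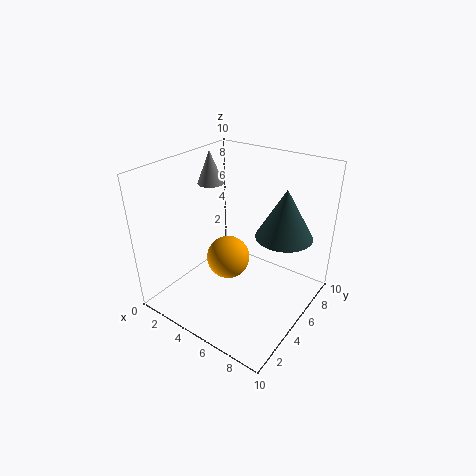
a_1 = 7.5
b_1 = 7
c_1 = 5
t_1 = 3.5
a_2 = 1
b_2 = 7
c_2 = 7.5
t_2 = 2.5
a_3 = 4.5
b_3 = 4.5
c_3 = 3.5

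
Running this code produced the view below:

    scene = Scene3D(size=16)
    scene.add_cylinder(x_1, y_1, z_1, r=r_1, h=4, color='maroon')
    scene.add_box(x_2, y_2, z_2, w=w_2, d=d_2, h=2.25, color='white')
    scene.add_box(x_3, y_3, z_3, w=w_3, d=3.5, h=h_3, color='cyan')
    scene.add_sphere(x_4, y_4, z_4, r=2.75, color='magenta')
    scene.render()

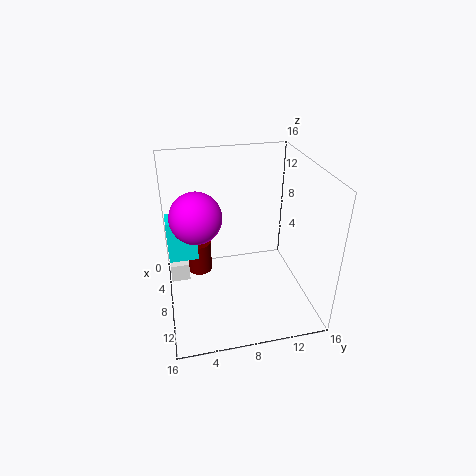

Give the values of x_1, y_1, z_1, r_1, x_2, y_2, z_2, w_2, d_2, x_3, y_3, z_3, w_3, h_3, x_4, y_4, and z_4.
x_1 = 3.5; y_1 = 4; z_1 = 1.25; r_1 = 1.5; x_2 = 1.25; y_2 = 0.25; z_2 = 1; w_2 = 4; d_2 = 2.25; x_3 = 2.25; y_3 = 0.25; z_3 = 3.75; w_3 = 2.75; h_3 = 5.25; x_4 = 8; y_4 = 3.5; z_4 = 11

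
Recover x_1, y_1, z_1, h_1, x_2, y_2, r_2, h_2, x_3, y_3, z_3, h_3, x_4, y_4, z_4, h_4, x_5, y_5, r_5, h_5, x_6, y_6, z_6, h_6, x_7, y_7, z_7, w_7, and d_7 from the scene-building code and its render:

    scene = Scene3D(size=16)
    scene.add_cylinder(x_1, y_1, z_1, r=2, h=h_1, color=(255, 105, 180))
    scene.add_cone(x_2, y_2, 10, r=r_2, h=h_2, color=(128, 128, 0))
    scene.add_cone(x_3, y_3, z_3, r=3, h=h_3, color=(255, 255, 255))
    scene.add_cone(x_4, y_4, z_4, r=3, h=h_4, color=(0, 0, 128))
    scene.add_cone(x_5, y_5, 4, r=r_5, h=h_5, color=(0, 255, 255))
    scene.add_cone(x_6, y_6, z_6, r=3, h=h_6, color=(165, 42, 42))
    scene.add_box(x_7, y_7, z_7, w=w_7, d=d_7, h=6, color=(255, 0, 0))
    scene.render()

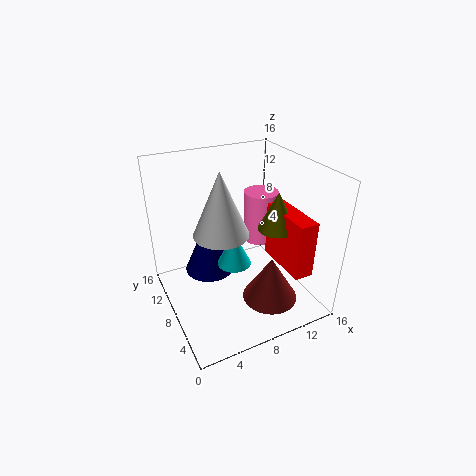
x_1 = 12
y_1 = 10
z_1 = 6
h_1 = 6
x_2 = 11
y_2 = 5
r_2 = 2
h_2 = 4
x_3 = 6
y_3 = 8
z_3 = 9
h_3 = 7
x_4 = 6
y_4 = 12
z_4 = 2
h_4 = 7
x_5 = 8
y_5 = 9
r_5 = 2
h_5 = 4
x_6 = 10
y_6 = 4
z_6 = 2
h_6 = 5
x_7 = 11
y_7 = 1
z_7 = 6
w_7 = 2
d_7 = 6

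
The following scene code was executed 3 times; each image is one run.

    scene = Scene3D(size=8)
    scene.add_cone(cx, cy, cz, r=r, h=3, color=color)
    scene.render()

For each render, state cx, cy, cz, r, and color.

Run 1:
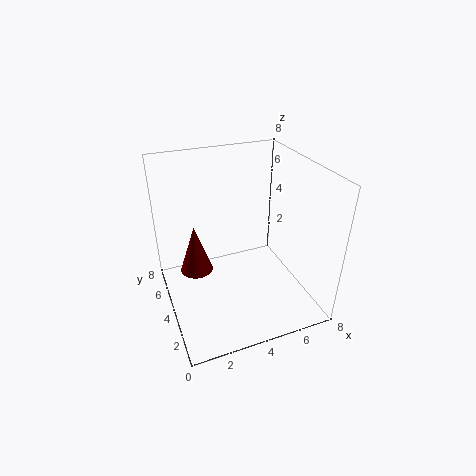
cx = 2
cy = 6
cz = 1
r = 1
color = 'maroon'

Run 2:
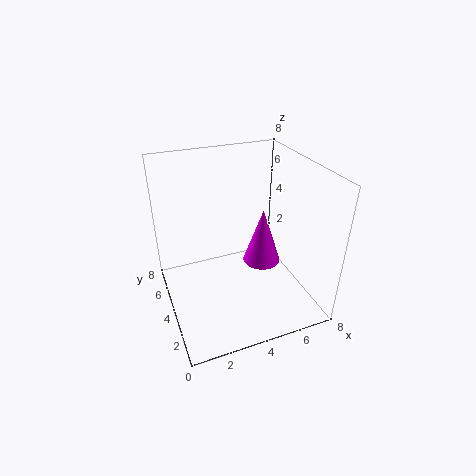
cx = 5
cy = 3
cz = 3
r = 1
color = 'magenta'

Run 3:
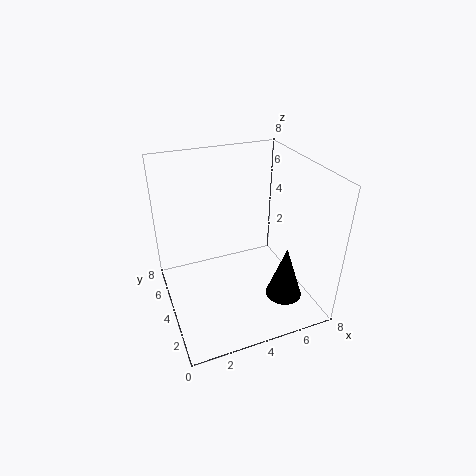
cx = 6
cy = 2
cz = 1
r = 1
color = 'black'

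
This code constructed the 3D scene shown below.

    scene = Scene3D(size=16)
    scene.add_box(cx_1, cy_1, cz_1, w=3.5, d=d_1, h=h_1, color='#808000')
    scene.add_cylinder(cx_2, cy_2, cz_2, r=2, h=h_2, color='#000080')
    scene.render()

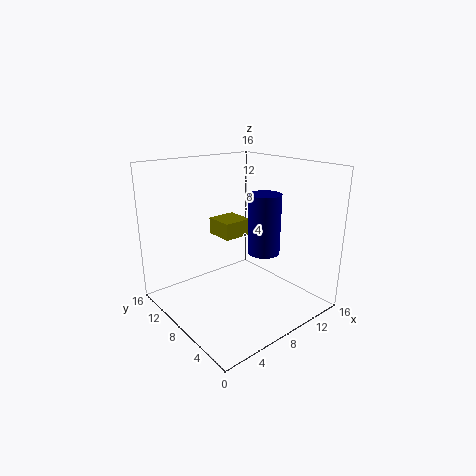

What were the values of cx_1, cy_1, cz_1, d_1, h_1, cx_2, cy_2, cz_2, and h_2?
cx_1 = 8, cy_1 = 10, cz_1 = 7, d_1 = 3.5, h_1 = 2, cx_2 = 13, cy_2 = 9, cz_2 = 4.5, h_2 = 7.5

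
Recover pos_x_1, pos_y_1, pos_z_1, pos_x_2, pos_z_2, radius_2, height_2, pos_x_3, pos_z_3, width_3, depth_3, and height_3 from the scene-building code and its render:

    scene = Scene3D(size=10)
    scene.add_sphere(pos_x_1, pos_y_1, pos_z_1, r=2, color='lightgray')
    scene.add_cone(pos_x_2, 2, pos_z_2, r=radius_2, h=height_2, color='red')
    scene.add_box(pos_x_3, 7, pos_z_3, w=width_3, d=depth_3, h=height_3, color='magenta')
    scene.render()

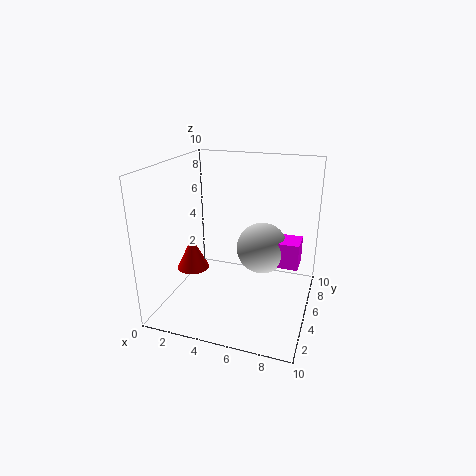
pos_x_1 = 6; pos_y_1 = 8; pos_z_1 = 3; pos_x_2 = 3; pos_z_2 = 4; radius_2 = 1; height_2 = 2; pos_x_3 = 6; pos_z_3 = 2; width_3 = 3; depth_3 = 2; height_3 = 2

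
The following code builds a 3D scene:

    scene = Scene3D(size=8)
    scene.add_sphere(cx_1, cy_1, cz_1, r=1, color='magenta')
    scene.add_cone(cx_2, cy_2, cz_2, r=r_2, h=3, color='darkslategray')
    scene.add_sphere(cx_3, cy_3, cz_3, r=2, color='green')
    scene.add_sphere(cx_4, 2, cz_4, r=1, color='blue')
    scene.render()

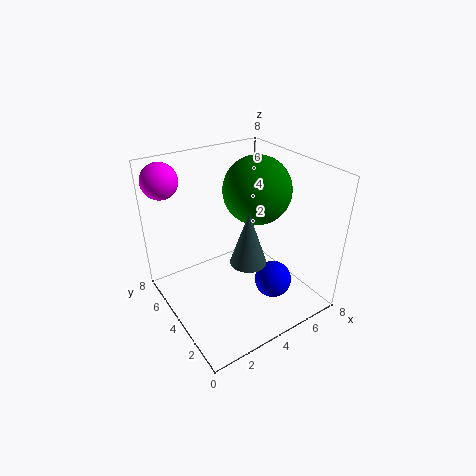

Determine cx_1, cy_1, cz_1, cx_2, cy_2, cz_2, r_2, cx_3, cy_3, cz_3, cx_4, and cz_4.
cx_1 = 1; cy_1 = 7; cz_1 = 7; cx_2 = 4; cy_2 = 3; cz_2 = 3; r_2 = 1; cx_3 = 6; cy_3 = 5; cz_3 = 6; cx_4 = 5; cz_4 = 2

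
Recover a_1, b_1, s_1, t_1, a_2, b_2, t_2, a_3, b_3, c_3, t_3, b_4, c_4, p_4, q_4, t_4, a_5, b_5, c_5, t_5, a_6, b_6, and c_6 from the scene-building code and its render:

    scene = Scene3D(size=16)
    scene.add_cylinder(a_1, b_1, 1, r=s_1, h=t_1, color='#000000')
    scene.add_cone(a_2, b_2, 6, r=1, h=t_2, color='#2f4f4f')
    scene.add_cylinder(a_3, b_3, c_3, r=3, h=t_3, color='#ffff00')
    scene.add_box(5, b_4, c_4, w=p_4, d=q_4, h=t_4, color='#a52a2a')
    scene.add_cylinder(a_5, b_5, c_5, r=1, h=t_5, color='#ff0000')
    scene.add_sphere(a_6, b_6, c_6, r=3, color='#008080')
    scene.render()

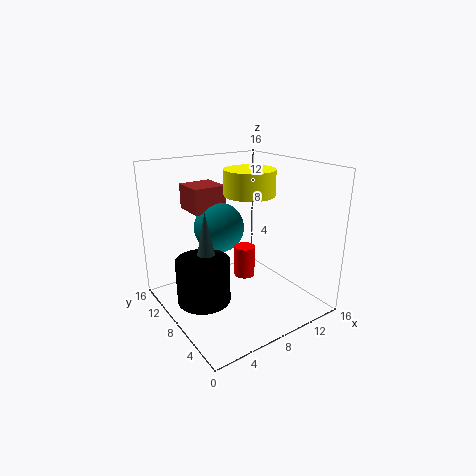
a_1 = 4, b_1 = 9, s_1 = 3, t_1 = 5, a_2 = 5, b_2 = 10, t_2 = 5, a_3 = 11, b_3 = 10, c_3 = 12, t_3 = 3, b_4 = 12, c_4 = 10, p_4 = 4, q_4 = 4, t_4 = 3, a_5 = 6, b_5 = 4, c_5 = 6, t_5 = 3, a_6 = 8, b_6 = 12, c_6 = 8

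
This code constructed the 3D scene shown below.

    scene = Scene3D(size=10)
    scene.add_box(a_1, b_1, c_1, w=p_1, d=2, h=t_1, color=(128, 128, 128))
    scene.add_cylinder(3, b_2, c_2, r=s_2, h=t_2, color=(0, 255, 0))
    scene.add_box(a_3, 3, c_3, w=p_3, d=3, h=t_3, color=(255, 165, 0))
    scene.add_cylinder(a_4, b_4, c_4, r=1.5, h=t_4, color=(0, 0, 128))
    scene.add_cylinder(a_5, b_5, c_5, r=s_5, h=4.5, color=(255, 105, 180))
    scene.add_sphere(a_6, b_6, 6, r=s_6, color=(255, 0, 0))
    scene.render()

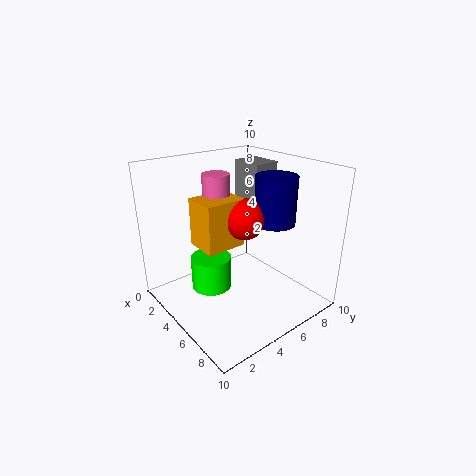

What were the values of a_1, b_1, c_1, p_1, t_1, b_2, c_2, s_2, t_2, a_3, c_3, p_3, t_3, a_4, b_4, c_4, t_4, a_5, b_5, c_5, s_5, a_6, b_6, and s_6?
a_1 = 1.5; b_1 = 7.5; c_1 = 6.5; p_1 = 2.5; t_1 = 3; b_2 = 4; c_2 = 0.5; s_2 = 1.5; t_2 = 2.5; a_3 = 2; c_3 = 4; p_3 = 2.5; t_3 = 3.5; a_4 = 5.5; b_4 = 8; c_4 = 5.5; t_4 = 3.5; a_5 = 2.5; b_5 = 5; c_5 = 4.5; s_5 = 1; a_6 = 4.5; b_6 = 6; s_6 = 1.5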